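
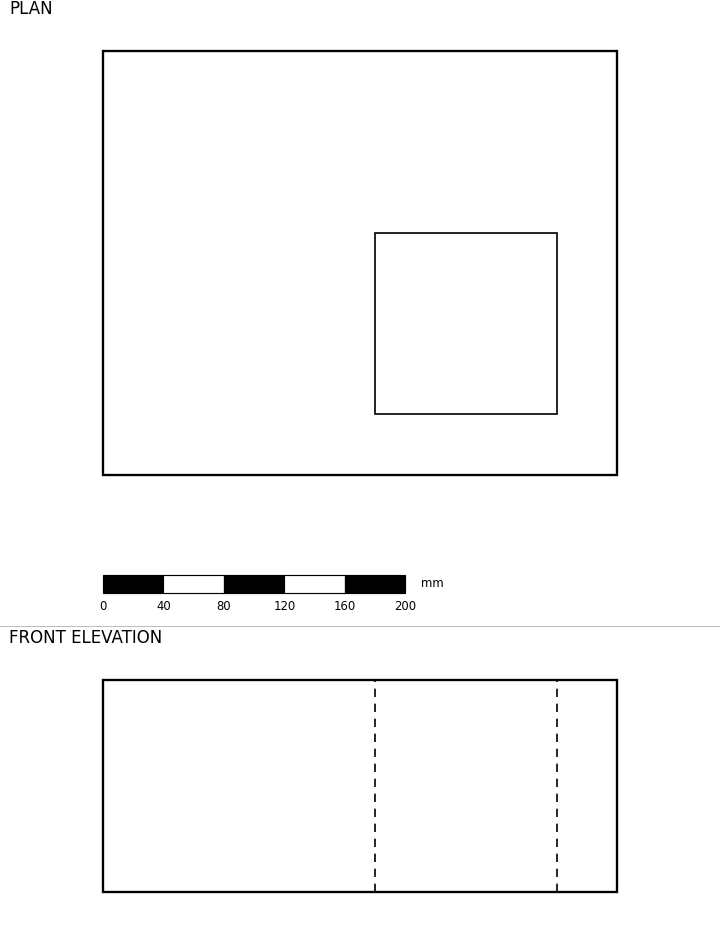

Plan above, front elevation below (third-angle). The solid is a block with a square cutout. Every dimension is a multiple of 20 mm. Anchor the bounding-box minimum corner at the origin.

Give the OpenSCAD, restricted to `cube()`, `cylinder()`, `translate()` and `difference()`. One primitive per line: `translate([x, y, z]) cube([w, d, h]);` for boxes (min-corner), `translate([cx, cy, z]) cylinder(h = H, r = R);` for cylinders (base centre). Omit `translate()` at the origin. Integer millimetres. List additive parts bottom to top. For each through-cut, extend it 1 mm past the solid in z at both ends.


difference() {
  cube([340, 280, 140]);
  translate([180, 40, -1]) cube([120, 120, 142]);
}


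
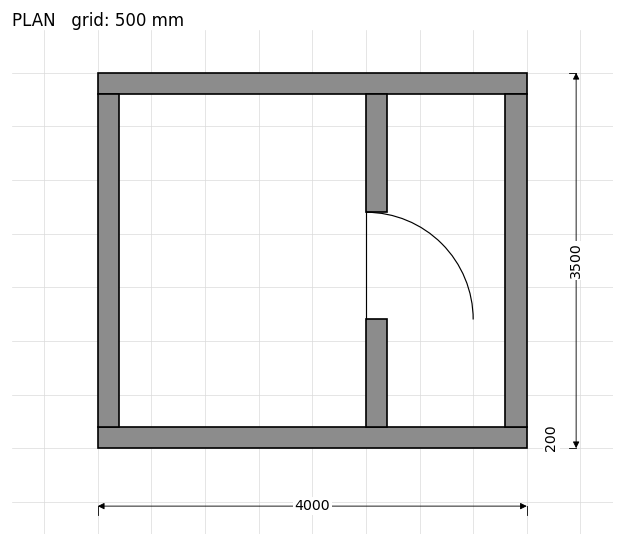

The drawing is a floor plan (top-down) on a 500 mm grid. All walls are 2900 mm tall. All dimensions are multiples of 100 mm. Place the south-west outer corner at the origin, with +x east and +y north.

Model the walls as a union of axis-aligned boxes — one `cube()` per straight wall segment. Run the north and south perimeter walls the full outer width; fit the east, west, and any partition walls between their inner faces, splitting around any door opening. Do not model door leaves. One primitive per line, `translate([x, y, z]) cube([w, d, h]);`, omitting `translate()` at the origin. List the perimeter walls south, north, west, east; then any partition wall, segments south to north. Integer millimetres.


cube([4000, 200, 2900]);
translate([0, 3300, 0]) cube([4000, 200, 2900]);
translate([0, 200, 0]) cube([200, 3100, 2900]);
translate([3800, 200, 0]) cube([200, 3100, 2900]);
translate([2500, 200, 0]) cube([200, 1000, 2900]);
translate([2500, 2200, 0]) cube([200, 1100, 2900]);


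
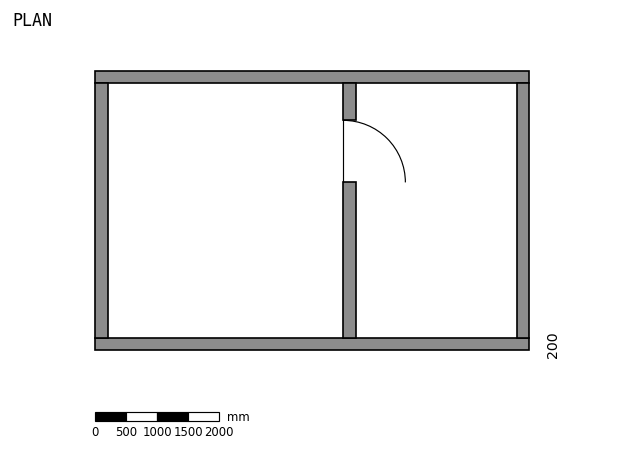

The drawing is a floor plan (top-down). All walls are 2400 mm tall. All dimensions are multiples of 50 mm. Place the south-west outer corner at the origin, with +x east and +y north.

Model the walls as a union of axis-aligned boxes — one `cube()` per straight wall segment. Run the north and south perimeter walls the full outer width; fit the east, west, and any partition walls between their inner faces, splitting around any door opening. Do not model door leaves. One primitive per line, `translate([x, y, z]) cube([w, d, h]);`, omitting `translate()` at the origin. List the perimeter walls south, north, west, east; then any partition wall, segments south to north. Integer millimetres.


cube([7000, 200, 2400]);
translate([0, 4300, 0]) cube([7000, 200, 2400]);
translate([0, 200, 0]) cube([200, 4100, 2400]);
translate([6800, 200, 0]) cube([200, 4100, 2400]);
translate([4000, 200, 0]) cube([200, 2500, 2400]);
translate([4000, 3700, 0]) cube([200, 600, 2400]);


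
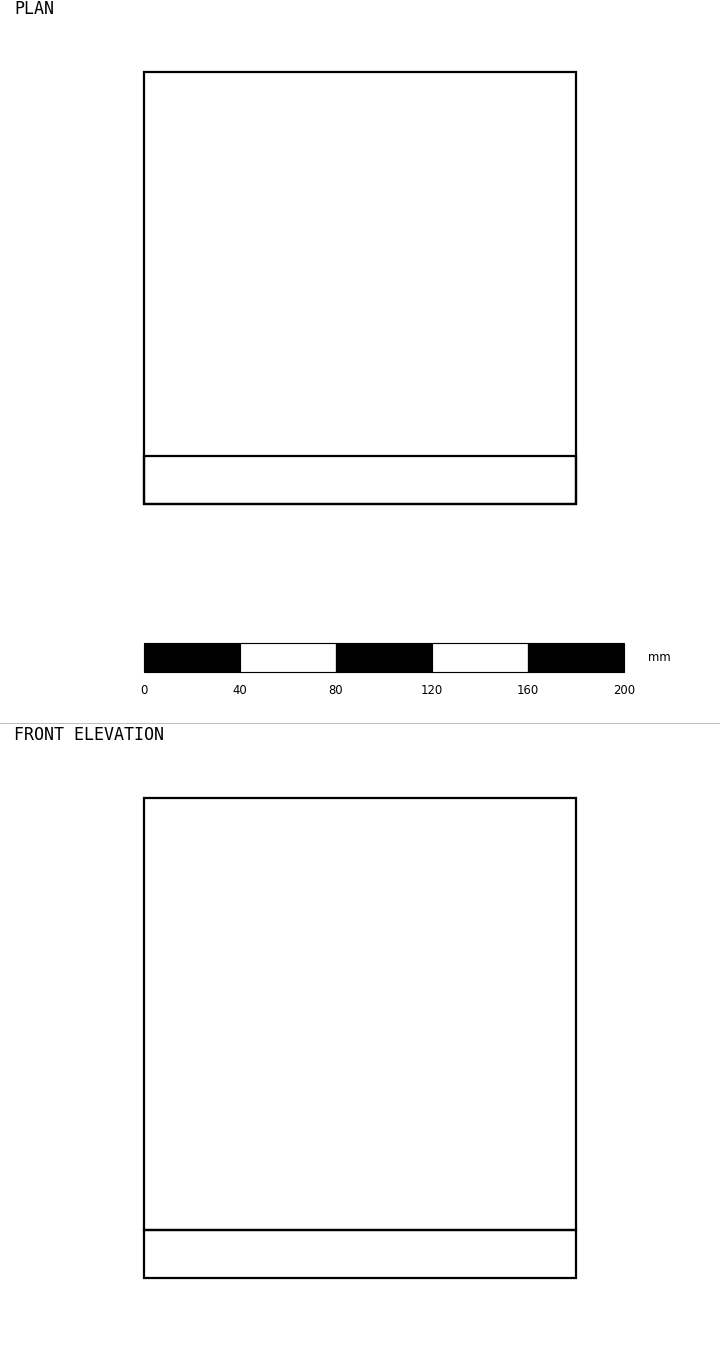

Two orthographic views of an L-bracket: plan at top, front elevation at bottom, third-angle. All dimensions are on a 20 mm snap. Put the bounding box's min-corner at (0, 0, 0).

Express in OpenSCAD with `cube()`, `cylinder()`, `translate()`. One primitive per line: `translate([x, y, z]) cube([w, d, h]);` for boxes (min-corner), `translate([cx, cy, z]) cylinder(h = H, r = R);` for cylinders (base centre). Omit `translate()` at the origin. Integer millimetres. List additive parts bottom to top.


cube([180, 180, 20]);
translate([0, 0, 20]) cube([180, 20, 180]);


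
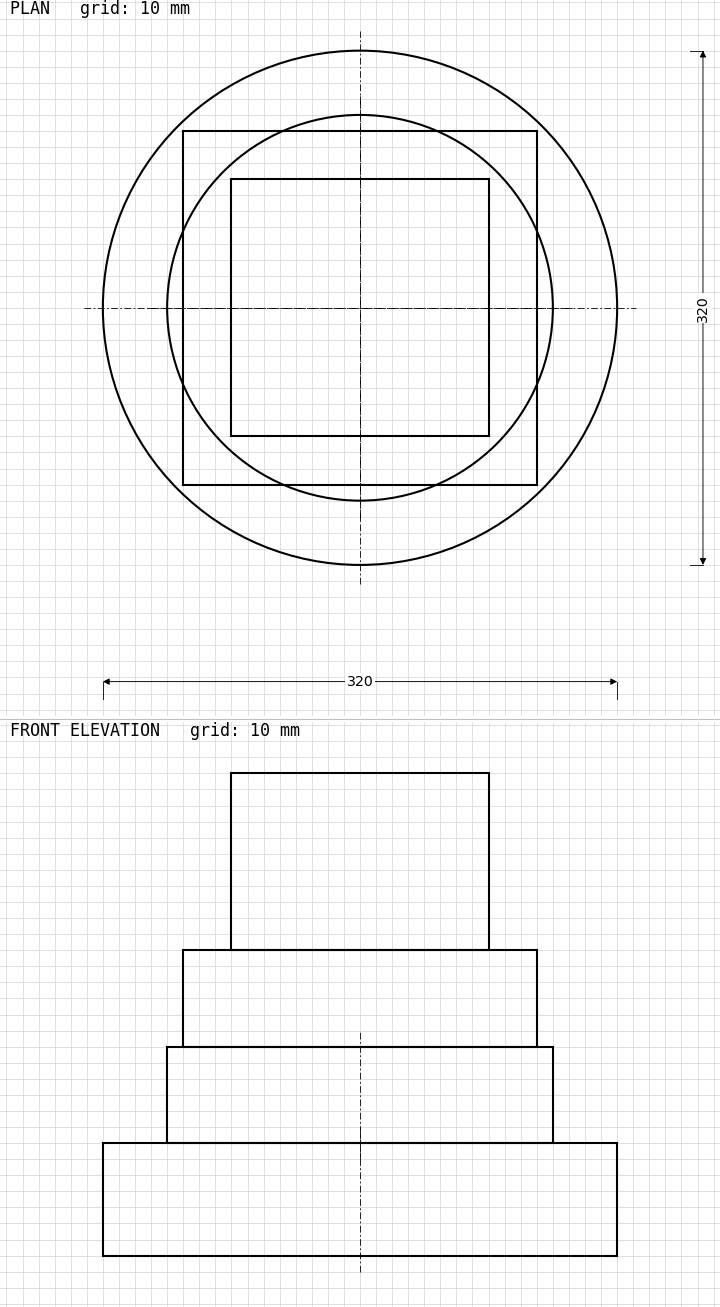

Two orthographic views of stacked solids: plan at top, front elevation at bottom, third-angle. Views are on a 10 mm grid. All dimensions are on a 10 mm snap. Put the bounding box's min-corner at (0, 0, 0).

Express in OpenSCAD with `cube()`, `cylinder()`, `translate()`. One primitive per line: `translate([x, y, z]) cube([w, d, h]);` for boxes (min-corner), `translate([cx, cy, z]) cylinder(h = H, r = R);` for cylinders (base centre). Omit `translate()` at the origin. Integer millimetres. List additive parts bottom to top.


translate([160, 160, 0]) cylinder(h = 70, r = 160);
translate([160, 160, 70]) cylinder(h = 60, r = 120);
translate([50, 50, 130]) cube([220, 220, 60]);
translate([80, 80, 190]) cube([160, 160, 110]);


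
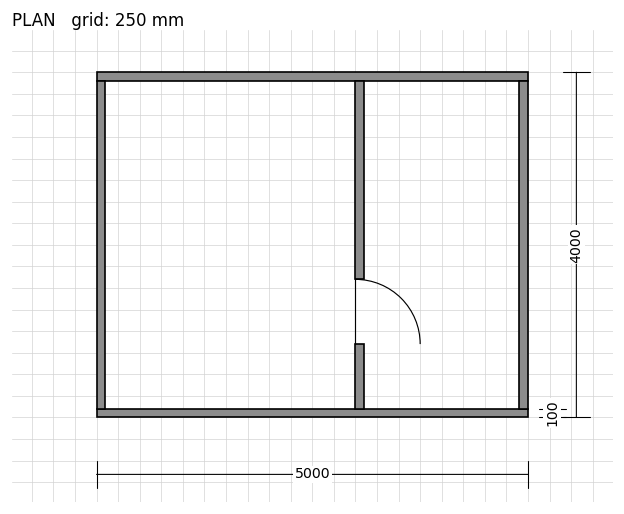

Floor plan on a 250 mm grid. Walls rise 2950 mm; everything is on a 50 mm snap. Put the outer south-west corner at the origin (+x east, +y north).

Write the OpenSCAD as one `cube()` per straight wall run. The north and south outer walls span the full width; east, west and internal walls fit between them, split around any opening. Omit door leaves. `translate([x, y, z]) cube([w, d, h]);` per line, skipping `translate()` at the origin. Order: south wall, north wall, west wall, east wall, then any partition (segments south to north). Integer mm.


cube([5000, 100, 2950]);
translate([0, 3900, 0]) cube([5000, 100, 2950]);
translate([0, 100, 0]) cube([100, 3800, 2950]);
translate([4900, 100, 0]) cube([100, 3800, 2950]);
translate([3000, 100, 0]) cube([100, 750, 2950]);
translate([3000, 1600, 0]) cube([100, 2300, 2950]);


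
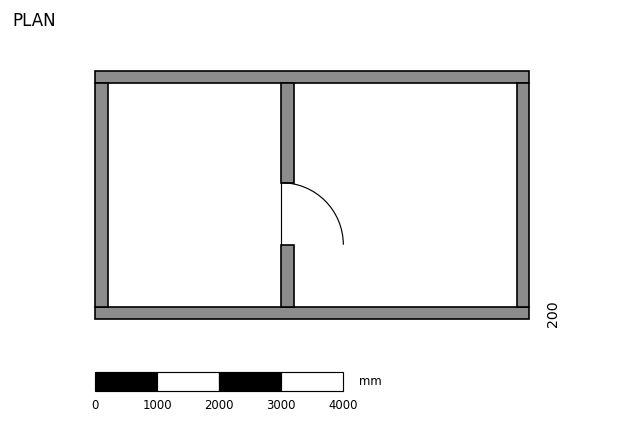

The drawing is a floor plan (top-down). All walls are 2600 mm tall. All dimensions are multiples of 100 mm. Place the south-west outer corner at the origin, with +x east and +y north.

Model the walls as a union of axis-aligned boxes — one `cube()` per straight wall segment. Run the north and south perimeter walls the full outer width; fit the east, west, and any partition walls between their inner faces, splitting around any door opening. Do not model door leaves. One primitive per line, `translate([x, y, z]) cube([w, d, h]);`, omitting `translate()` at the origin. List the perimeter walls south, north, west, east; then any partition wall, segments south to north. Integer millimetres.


cube([7000, 200, 2600]);
translate([0, 3800, 0]) cube([7000, 200, 2600]);
translate([0, 200, 0]) cube([200, 3600, 2600]);
translate([6800, 200, 0]) cube([200, 3600, 2600]);
translate([3000, 200, 0]) cube([200, 1000, 2600]);
translate([3000, 2200, 0]) cube([200, 1600, 2600]);


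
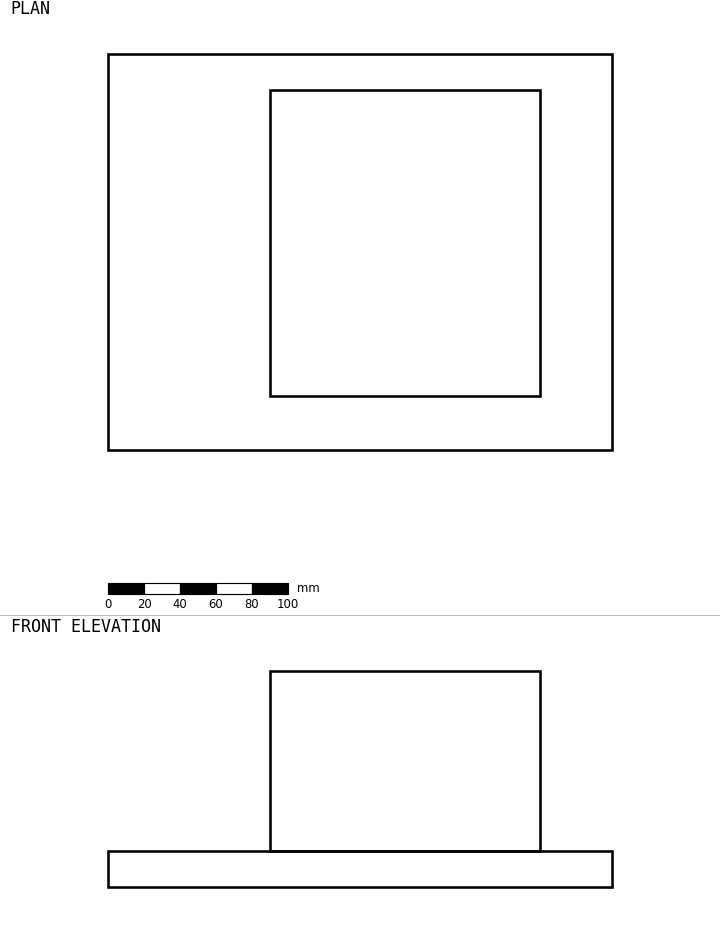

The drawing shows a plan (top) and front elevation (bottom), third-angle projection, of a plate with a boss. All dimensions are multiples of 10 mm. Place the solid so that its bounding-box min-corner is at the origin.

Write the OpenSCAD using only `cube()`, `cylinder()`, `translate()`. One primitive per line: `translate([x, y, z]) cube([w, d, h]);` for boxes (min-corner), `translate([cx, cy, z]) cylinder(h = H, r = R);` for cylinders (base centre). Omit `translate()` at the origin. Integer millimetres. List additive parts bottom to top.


cube([280, 220, 20]);
translate([90, 30, 20]) cube([150, 170, 100]);


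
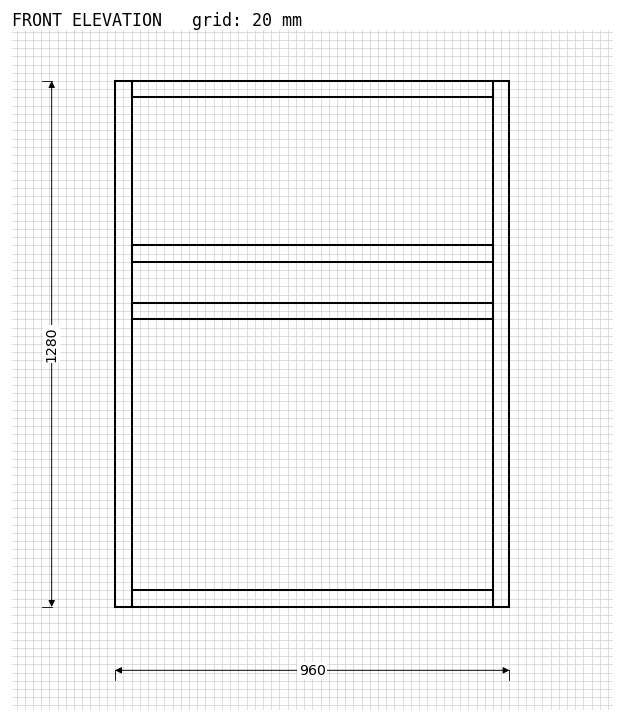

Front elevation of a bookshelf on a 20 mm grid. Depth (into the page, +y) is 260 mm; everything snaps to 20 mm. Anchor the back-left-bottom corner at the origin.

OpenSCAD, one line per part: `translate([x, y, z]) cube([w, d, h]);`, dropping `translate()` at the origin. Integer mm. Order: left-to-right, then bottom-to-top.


cube([40, 260, 1280]);
translate([40, 0, 0]) cube([880, 260, 40]);
translate([40, 0, 700]) cube([880, 260, 40]);
translate([40, 0, 840]) cube([880, 260, 40]);
translate([40, 0, 1240]) cube([880, 260, 40]);
translate([920, 0, 0]) cube([40, 260, 1280]);


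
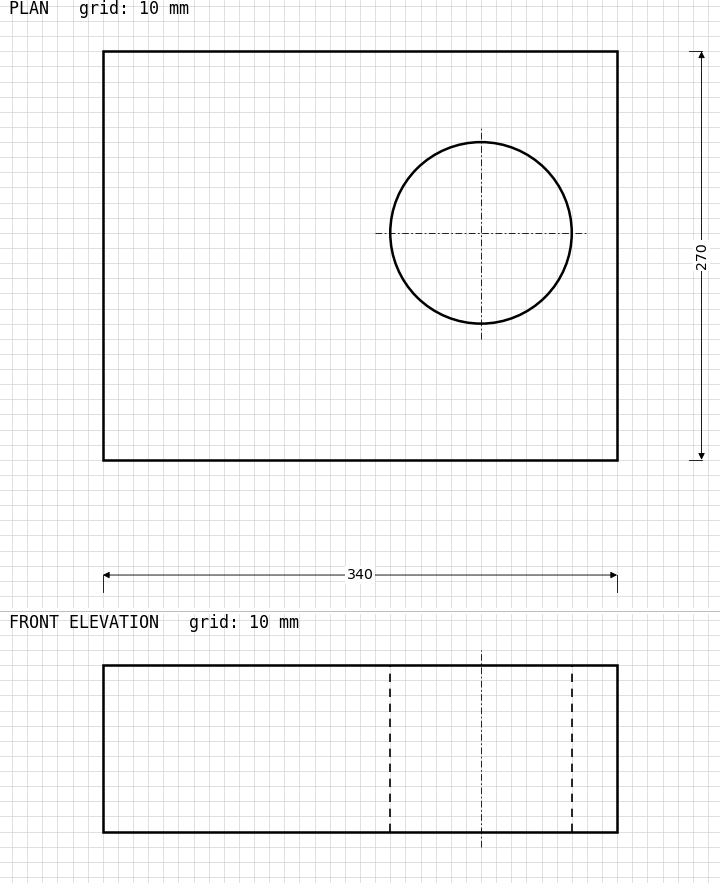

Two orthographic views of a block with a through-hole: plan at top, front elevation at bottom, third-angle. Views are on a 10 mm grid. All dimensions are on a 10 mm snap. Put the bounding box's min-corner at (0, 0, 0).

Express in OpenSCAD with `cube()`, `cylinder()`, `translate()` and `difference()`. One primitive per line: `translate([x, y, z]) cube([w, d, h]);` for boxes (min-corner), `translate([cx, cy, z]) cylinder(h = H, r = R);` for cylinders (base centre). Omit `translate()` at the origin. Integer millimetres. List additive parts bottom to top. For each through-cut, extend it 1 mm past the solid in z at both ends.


difference() {
  cube([340, 270, 110]);
  translate([250, 150, -1]) cylinder(h = 112, r = 60);
}


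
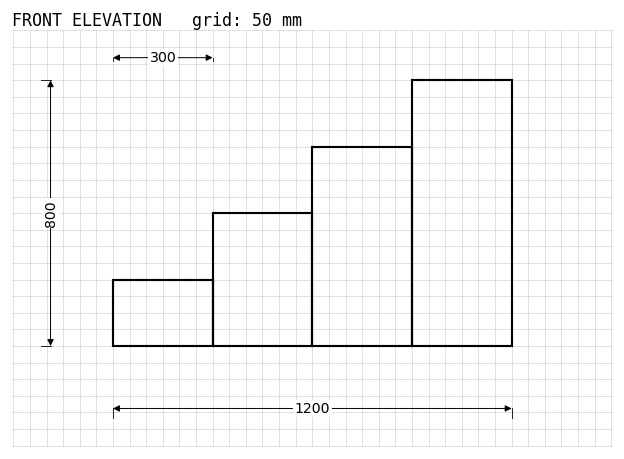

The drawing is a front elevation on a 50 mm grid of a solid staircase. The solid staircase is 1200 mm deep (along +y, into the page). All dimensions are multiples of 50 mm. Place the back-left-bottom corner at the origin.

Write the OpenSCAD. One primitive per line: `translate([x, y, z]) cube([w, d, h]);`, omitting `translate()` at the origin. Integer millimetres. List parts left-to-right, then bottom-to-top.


cube([300, 1200, 200]);
translate([300, 0, 0]) cube([300, 1200, 400]);
translate([600, 0, 0]) cube([300, 1200, 600]);
translate([900, 0, 0]) cube([300, 1200, 800]);


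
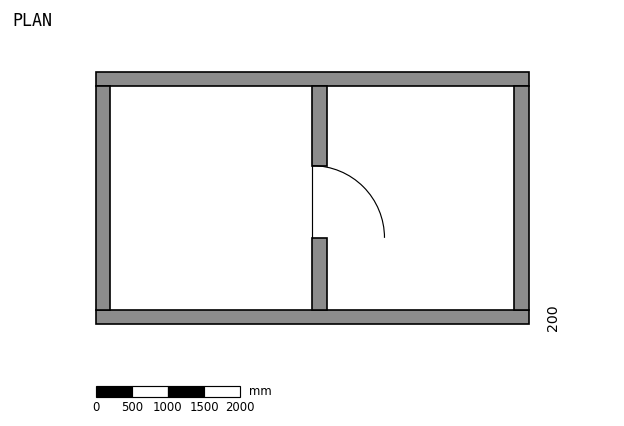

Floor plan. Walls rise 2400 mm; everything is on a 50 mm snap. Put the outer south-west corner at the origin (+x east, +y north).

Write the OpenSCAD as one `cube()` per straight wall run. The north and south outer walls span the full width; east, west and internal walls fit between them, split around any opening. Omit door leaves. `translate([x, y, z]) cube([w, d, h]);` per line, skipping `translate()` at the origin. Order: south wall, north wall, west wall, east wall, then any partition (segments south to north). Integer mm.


cube([6000, 200, 2400]);
translate([0, 3300, 0]) cube([6000, 200, 2400]);
translate([0, 200, 0]) cube([200, 3100, 2400]);
translate([5800, 200, 0]) cube([200, 3100, 2400]);
translate([3000, 200, 0]) cube([200, 1000, 2400]);
translate([3000, 2200, 0]) cube([200, 1100, 2400]);


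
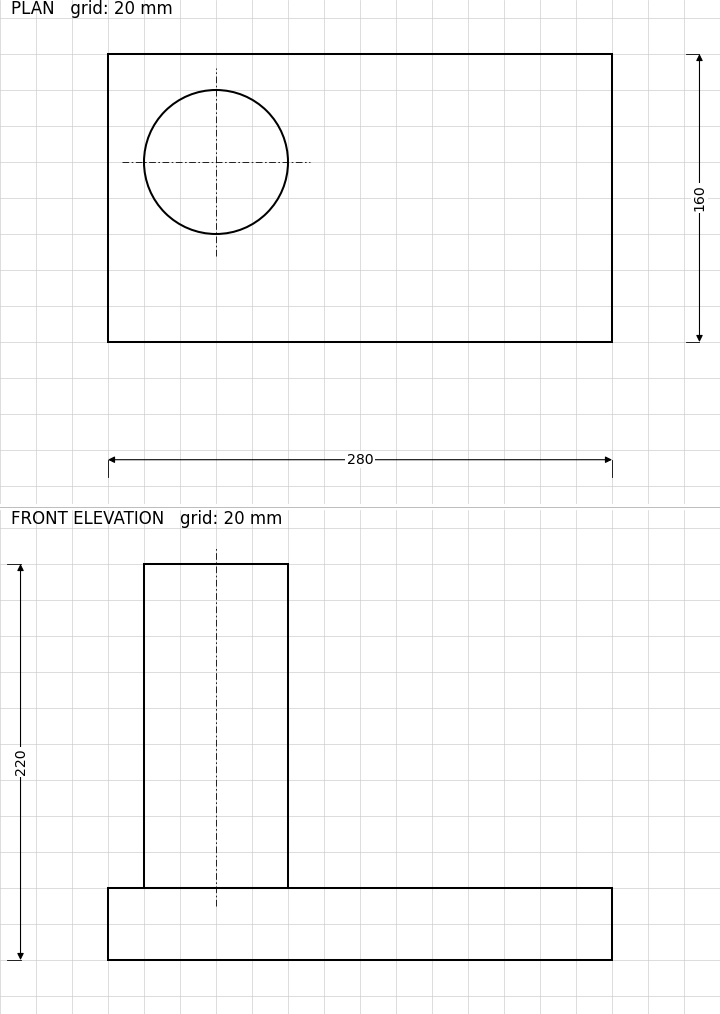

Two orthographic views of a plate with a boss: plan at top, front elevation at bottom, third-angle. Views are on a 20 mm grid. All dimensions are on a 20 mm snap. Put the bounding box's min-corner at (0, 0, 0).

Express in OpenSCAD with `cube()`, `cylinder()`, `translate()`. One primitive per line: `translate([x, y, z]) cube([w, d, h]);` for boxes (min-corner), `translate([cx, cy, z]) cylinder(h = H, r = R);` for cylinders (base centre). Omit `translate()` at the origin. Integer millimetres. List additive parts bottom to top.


cube([280, 160, 40]);
translate([60, 100, 40]) cylinder(h = 180, r = 40);


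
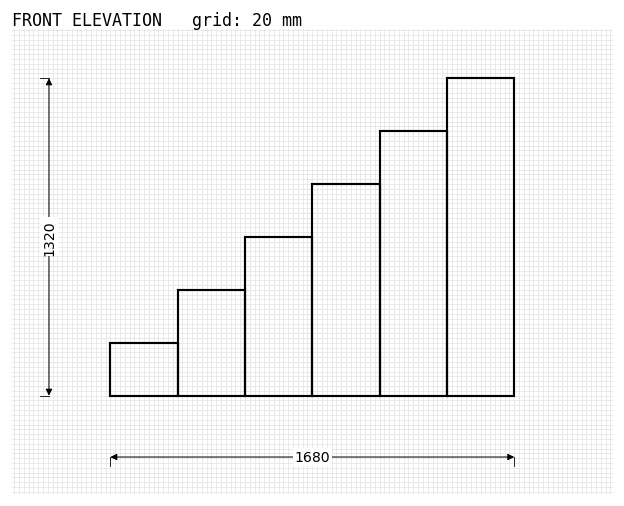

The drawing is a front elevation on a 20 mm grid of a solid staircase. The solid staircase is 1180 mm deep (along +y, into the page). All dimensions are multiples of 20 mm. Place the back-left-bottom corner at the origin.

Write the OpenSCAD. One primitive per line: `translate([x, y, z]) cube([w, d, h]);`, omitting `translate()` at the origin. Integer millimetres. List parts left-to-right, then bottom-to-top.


cube([280, 1180, 220]);
translate([280, 0, 0]) cube([280, 1180, 440]);
translate([560, 0, 0]) cube([280, 1180, 660]);
translate([840, 0, 0]) cube([280, 1180, 880]);
translate([1120, 0, 0]) cube([280, 1180, 1100]);
translate([1400, 0, 0]) cube([280, 1180, 1320]);


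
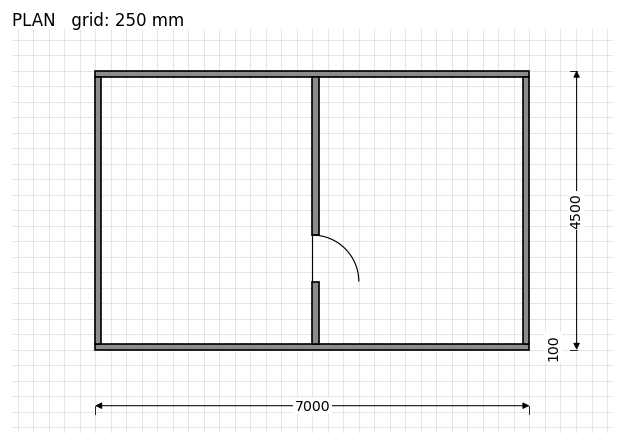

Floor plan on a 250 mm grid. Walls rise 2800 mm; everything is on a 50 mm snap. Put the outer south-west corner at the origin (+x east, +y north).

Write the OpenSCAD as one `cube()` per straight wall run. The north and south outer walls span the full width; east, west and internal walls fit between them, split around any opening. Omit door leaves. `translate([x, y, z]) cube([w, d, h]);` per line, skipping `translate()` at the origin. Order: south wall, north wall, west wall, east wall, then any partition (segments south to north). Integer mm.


cube([7000, 100, 2800]);
translate([0, 4400, 0]) cube([7000, 100, 2800]);
translate([0, 100, 0]) cube([100, 4300, 2800]);
translate([6900, 100, 0]) cube([100, 4300, 2800]);
translate([3500, 100, 0]) cube([100, 1000, 2800]);
translate([3500, 1850, 0]) cube([100, 2550, 2800]);


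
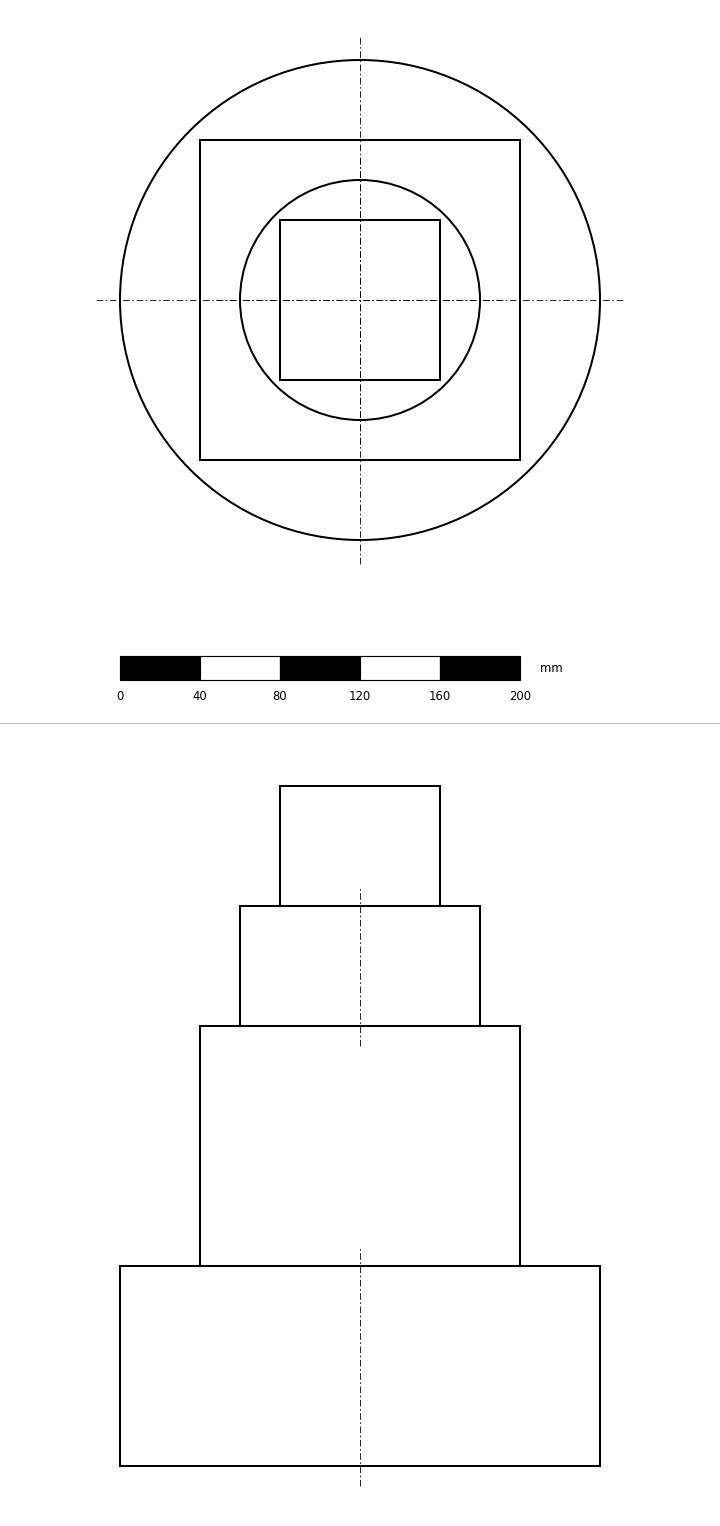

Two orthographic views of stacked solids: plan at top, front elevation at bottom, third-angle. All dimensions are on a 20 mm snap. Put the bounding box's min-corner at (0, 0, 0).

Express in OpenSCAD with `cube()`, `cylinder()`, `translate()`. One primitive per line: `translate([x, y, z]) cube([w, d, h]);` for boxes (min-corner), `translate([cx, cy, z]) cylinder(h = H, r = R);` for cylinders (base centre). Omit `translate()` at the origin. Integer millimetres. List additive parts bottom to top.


translate([120, 120, 0]) cylinder(h = 100, r = 120);
translate([40, 40, 100]) cube([160, 160, 120]);
translate([120, 120, 220]) cylinder(h = 60, r = 60);
translate([80, 80, 280]) cube([80, 80, 60]);


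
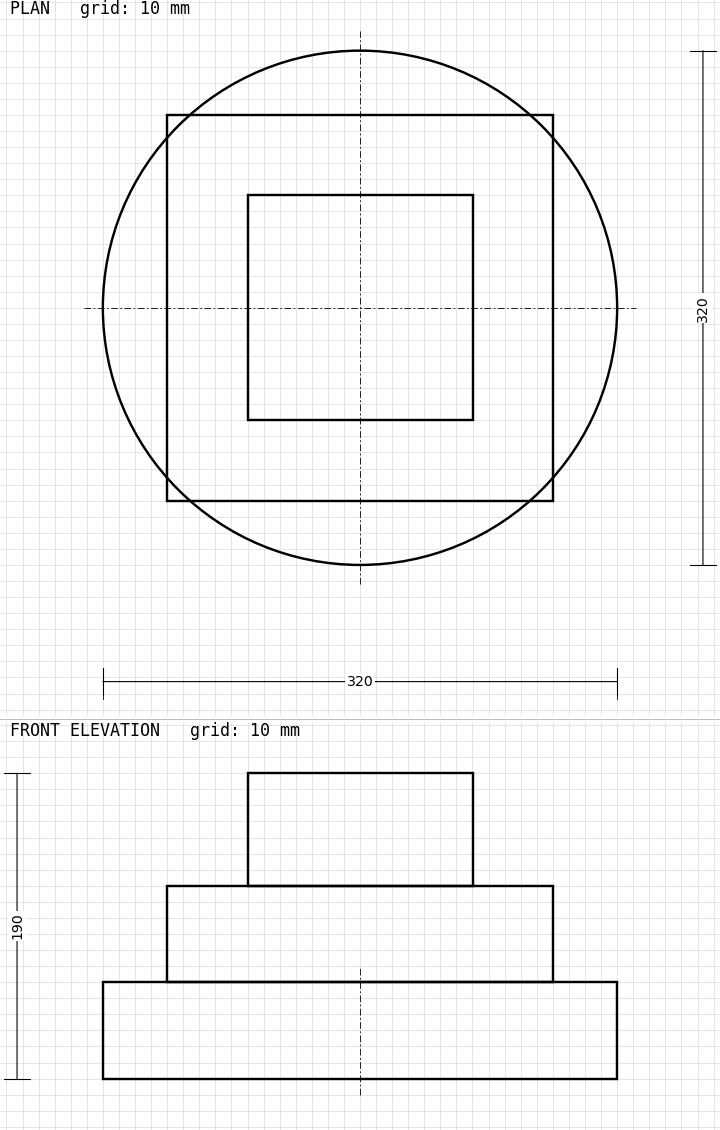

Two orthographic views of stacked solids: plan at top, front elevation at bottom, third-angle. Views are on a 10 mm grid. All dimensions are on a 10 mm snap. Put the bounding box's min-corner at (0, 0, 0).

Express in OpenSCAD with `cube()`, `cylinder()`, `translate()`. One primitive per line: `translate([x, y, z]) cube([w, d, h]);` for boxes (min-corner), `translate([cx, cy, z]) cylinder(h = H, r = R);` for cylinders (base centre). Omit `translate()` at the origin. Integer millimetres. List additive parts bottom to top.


translate([160, 160, 0]) cylinder(h = 60, r = 160);
translate([40, 40, 60]) cube([240, 240, 60]);
translate([90, 90, 120]) cube([140, 140, 70]);


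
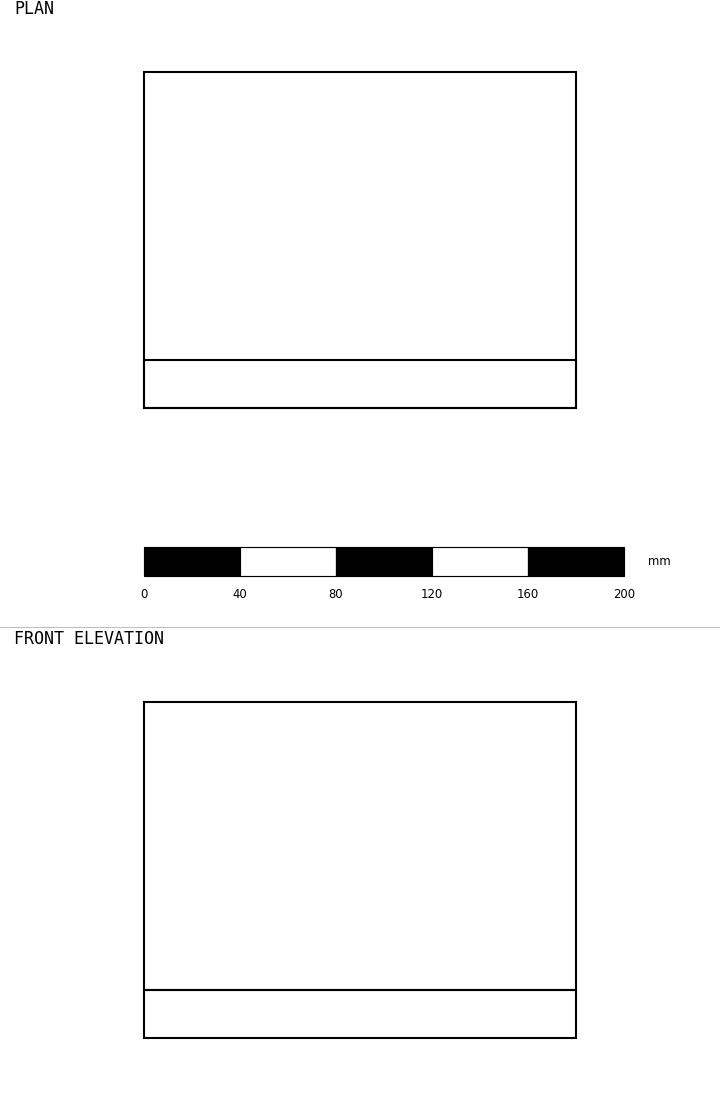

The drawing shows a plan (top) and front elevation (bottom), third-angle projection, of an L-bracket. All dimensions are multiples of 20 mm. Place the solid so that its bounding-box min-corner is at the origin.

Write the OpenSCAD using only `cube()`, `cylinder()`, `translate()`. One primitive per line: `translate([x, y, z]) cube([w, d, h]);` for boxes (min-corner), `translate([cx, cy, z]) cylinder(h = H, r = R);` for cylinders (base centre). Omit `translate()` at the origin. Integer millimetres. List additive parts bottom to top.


cube([180, 140, 20]);
translate([0, 0, 20]) cube([180, 20, 120]);


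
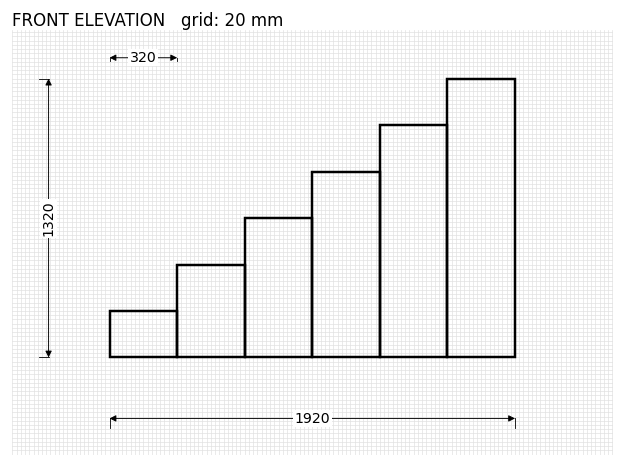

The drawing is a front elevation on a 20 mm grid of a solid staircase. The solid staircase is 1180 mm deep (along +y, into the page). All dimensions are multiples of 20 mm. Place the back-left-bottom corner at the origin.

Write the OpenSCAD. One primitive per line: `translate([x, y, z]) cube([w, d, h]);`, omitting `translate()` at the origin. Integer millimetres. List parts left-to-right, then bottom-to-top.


cube([320, 1180, 220]);
translate([320, 0, 0]) cube([320, 1180, 440]);
translate([640, 0, 0]) cube([320, 1180, 660]);
translate([960, 0, 0]) cube([320, 1180, 880]);
translate([1280, 0, 0]) cube([320, 1180, 1100]);
translate([1600, 0, 0]) cube([320, 1180, 1320]);


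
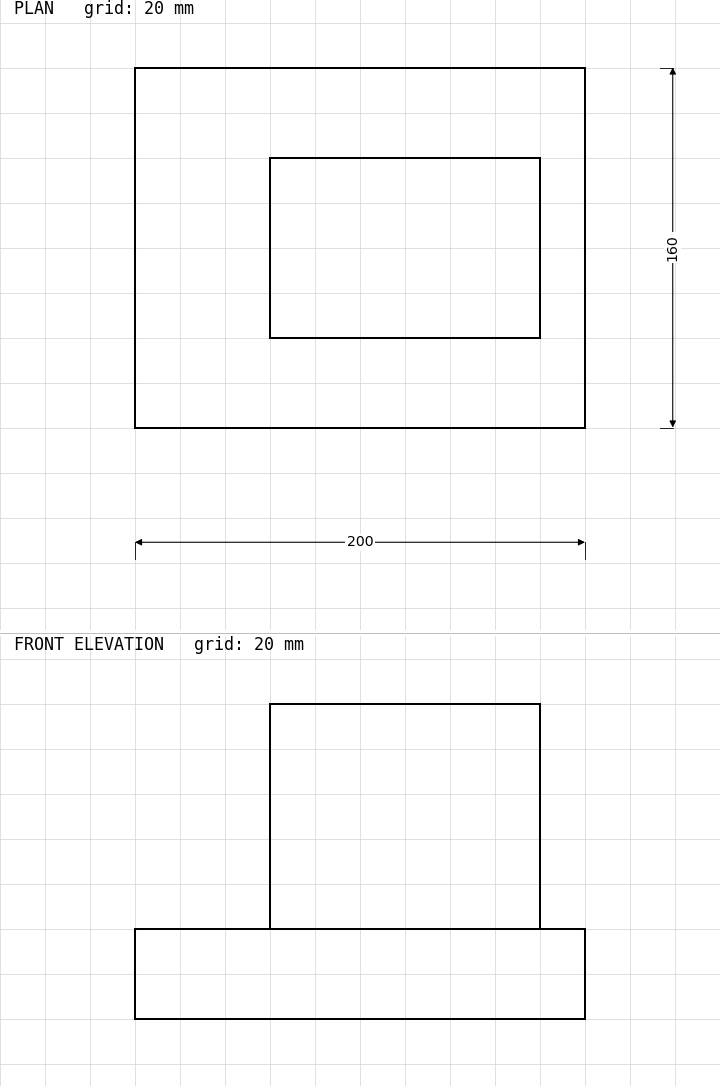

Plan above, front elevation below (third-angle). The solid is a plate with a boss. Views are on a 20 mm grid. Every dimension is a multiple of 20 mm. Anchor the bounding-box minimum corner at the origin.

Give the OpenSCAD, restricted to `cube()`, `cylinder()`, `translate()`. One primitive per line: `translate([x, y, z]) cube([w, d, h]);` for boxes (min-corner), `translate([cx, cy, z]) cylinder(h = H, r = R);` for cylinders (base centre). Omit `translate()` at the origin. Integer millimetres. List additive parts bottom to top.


cube([200, 160, 40]);
translate([60, 40, 40]) cube([120, 80, 100]);


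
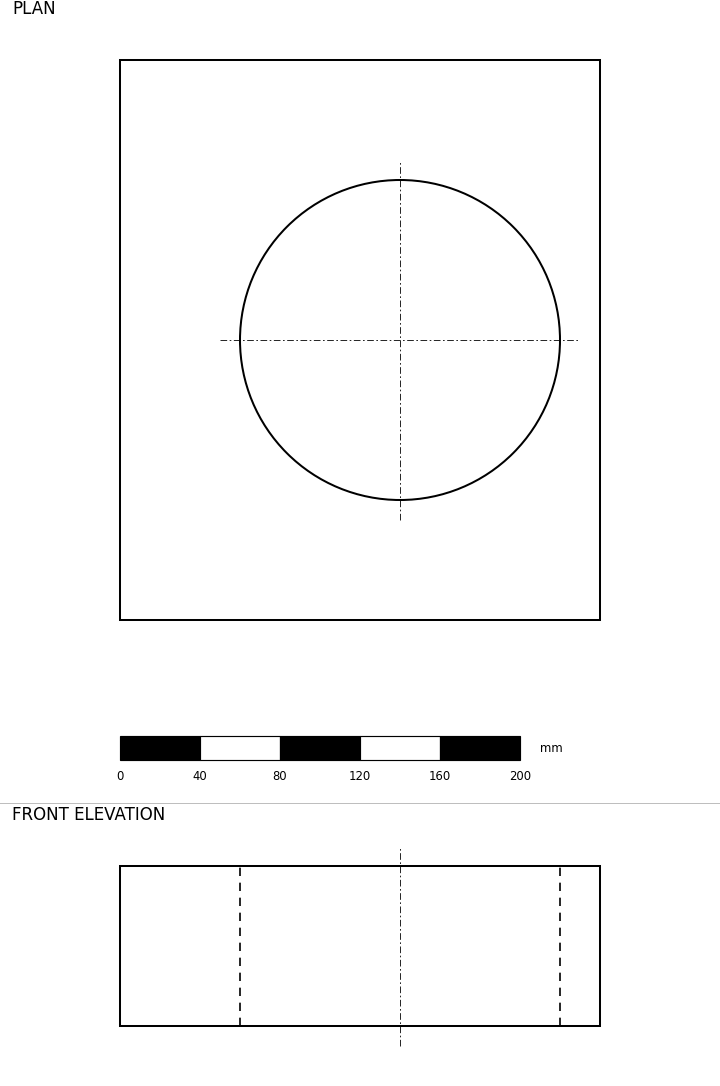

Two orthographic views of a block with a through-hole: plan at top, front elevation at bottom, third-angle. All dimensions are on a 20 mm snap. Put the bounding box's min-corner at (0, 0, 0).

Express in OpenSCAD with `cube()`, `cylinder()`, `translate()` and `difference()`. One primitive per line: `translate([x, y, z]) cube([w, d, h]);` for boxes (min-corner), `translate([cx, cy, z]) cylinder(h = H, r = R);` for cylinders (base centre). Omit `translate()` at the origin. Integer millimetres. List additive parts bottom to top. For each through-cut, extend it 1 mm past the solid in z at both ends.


difference() {
  cube([240, 280, 80]);
  translate([140, 140, -1]) cylinder(h = 82, r = 80);
}


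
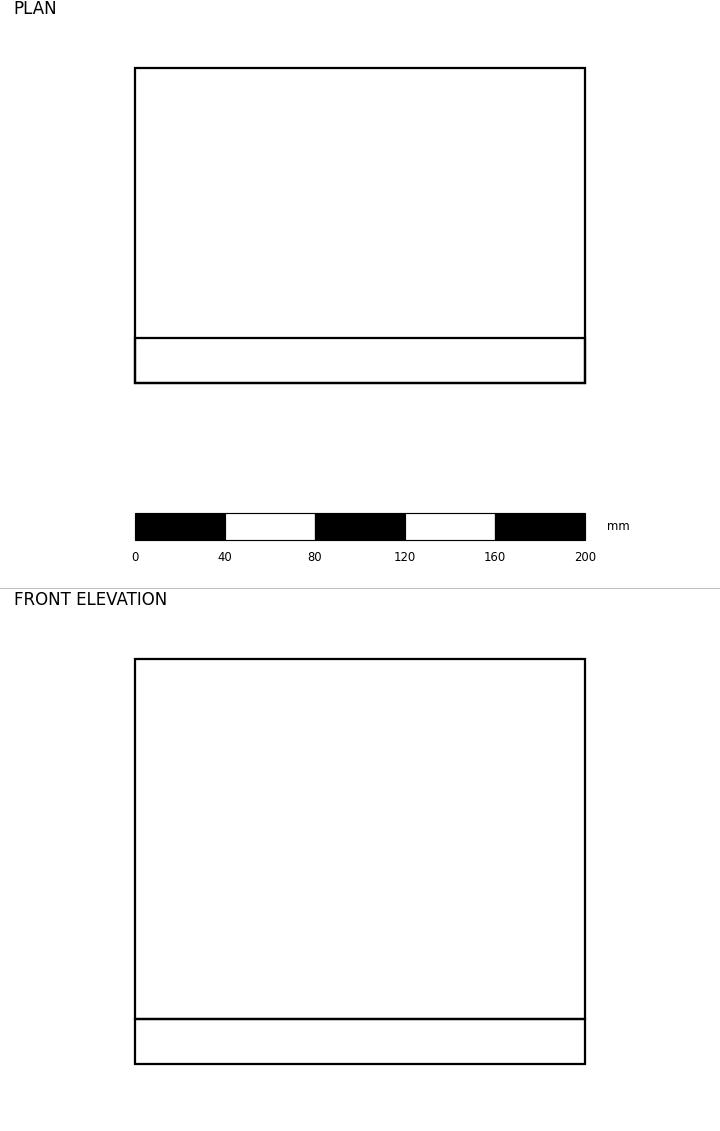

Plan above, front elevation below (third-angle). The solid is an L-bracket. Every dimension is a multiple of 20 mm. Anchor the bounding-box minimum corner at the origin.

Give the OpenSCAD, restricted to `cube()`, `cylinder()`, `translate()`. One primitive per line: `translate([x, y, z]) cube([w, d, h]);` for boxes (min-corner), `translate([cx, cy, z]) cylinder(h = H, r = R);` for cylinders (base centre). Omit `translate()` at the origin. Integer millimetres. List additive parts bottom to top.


cube([200, 140, 20]);
translate([0, 0, 20]) cube([200, 20, 160]);


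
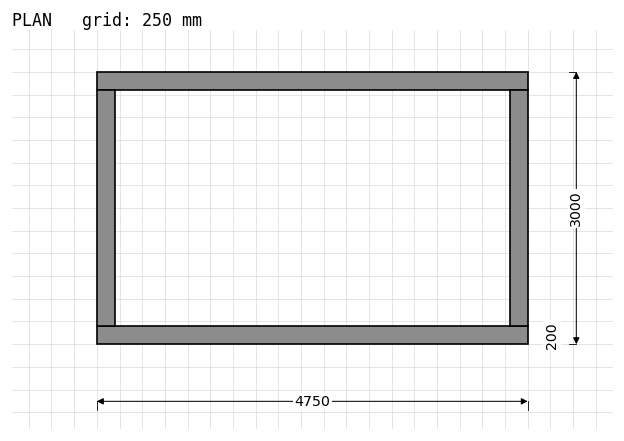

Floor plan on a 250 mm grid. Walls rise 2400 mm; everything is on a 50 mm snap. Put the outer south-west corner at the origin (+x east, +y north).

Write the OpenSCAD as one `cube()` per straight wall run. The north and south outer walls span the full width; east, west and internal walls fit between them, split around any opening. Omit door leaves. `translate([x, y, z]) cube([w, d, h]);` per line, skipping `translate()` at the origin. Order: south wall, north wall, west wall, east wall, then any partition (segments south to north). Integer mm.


cube([4750, 200, 2400]);
translate([0, 2800, 0]) cube([4750, 200, 2400]);
translate([0, 200, 0]) cube([200, 2600, 2400]);
translate([4550, 200, 0]) cube([200, 2600, 2400]);


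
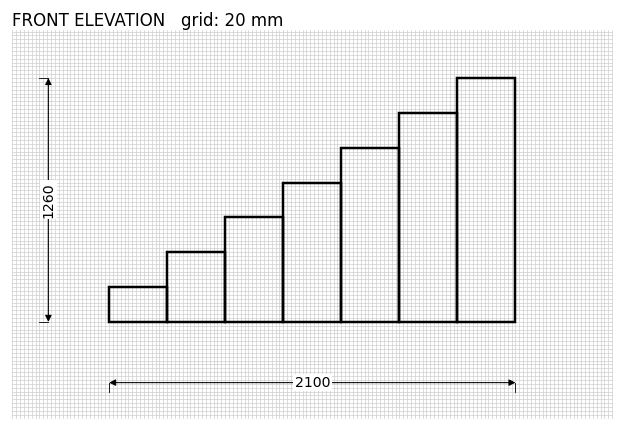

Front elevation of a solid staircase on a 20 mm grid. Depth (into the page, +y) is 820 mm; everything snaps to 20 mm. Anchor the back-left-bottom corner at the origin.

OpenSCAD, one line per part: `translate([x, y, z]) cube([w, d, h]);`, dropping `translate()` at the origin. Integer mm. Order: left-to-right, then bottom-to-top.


cube([300, 820, 180]);
translate([300, 0, 0]) cube([300, 820, 360]);
translate([600, 0, 0]) cube([300, 820, 540]);
translate([900, 0, 0]) cube([300, 820, 720]);
translate([1200, 0, 0]) cube([300, 820, 900]);
translate([1500, 0, 0]) cube([300, 820, 1080]);
translate([1800, 0, 0]) cube([300, 820, 1260]);


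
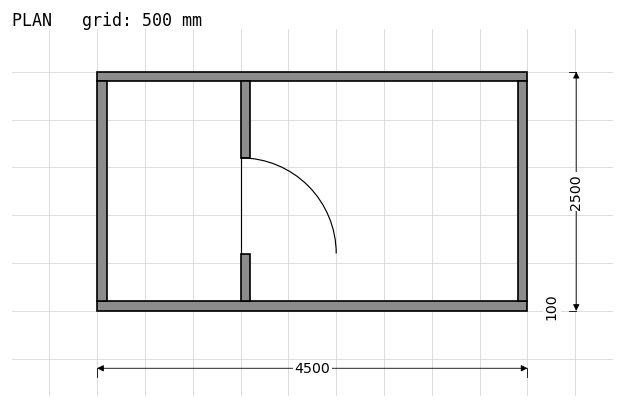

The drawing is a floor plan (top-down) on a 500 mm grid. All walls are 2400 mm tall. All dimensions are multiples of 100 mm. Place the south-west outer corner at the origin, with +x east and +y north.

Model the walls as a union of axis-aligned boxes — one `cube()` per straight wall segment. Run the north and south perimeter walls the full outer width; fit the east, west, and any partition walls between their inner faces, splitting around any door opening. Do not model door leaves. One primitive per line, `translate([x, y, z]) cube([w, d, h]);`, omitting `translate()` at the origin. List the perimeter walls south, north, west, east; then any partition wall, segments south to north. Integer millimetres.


cube([4500, 100, 2400]);
translate([0, 2400, 0]) cube([4500, 100, 2400]);
translate([0, 100, 0]) cube([100, 2300, 2400]);
translate([4400, 100, 0]) cube([100, 2300, 2400]);
translate([1500, 100, 0]) cube([100, 500, 2400]);
translate([1500, 1600, 0]) cube([100, 800, 2400]);


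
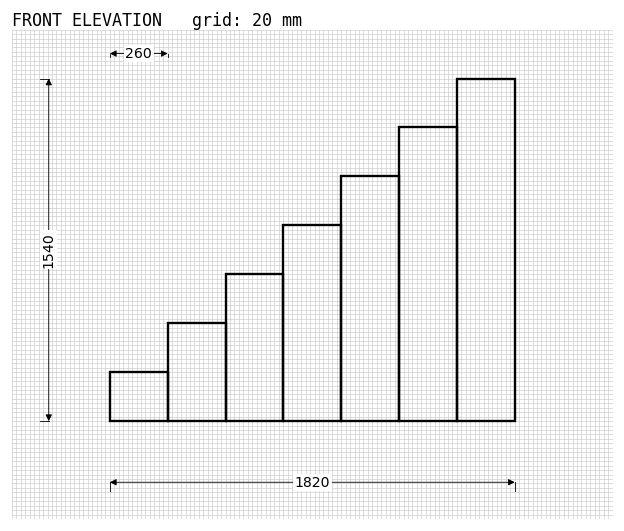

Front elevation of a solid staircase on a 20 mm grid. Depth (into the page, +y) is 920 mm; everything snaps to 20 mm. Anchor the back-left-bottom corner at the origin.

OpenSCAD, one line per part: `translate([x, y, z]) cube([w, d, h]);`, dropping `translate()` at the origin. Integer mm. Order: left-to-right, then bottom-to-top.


cube([260, 920, 220]);
translate([260, 0, 0]) cube([260, 920, 440]);
translate([520, 0, 0]) cube([260, 920, 660]);
translate([780, 0, 0]) cube([260, 920, 880]);
translate([1040, 0, 0]) cube([260, 920, 1100]);
translate([1300, 0, 0]) cube([260, 920, 1320]);
translate([1560, 0, 0]) cube([260, 920, 1540]);


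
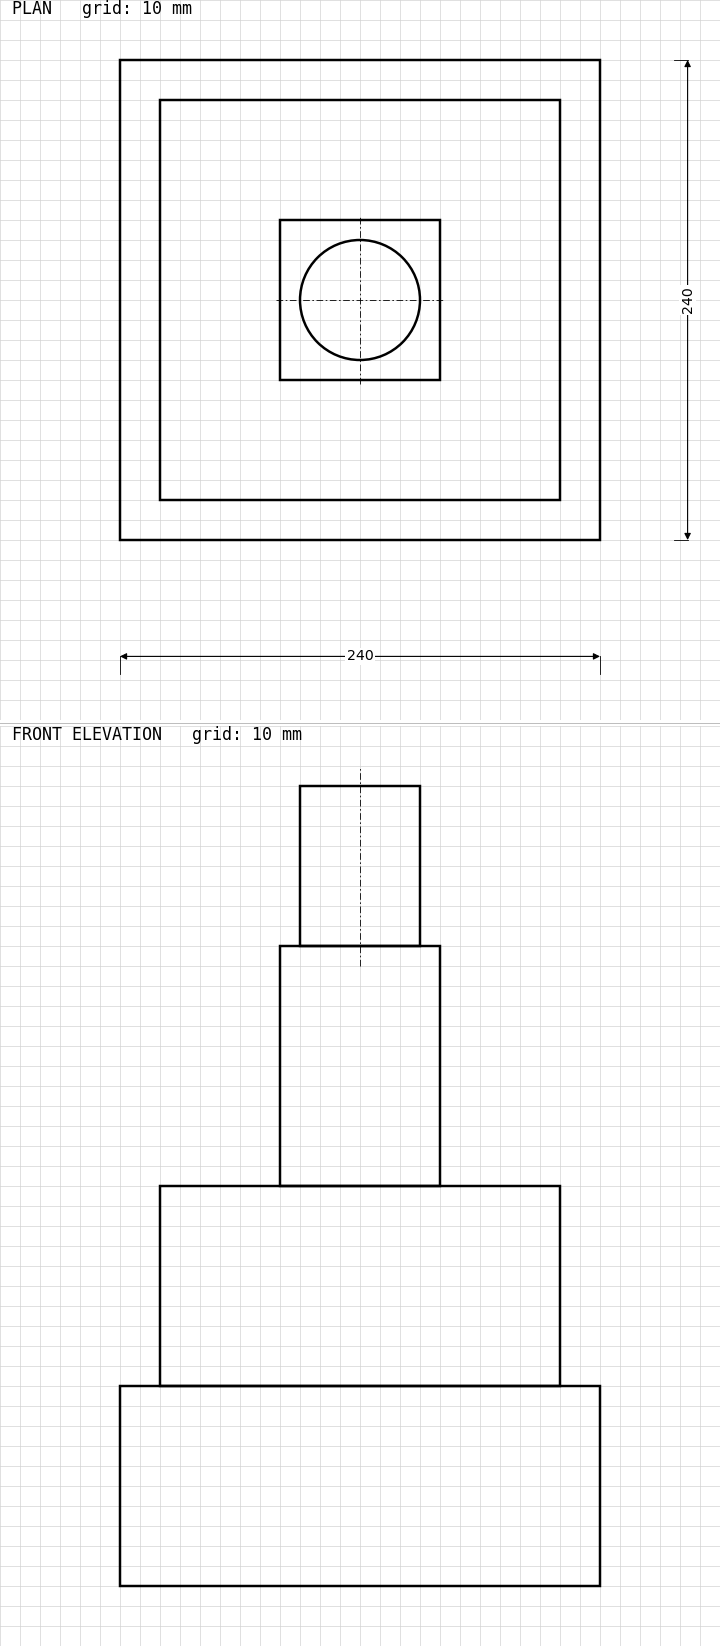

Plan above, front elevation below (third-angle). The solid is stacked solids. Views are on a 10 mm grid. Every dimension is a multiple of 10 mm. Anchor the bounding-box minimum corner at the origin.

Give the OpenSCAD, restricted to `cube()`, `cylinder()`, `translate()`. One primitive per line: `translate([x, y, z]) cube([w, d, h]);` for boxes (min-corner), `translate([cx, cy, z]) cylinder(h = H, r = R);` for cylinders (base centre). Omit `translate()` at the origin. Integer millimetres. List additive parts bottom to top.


cube([240, 240, 100]);
translate([20, 20, 100]) cube([200, 200, 100]);
translate([80, 80, 200]) cube([80, 80, 120]);
translate([120, 120, 320]) cylinder(h = 80, r = 30);


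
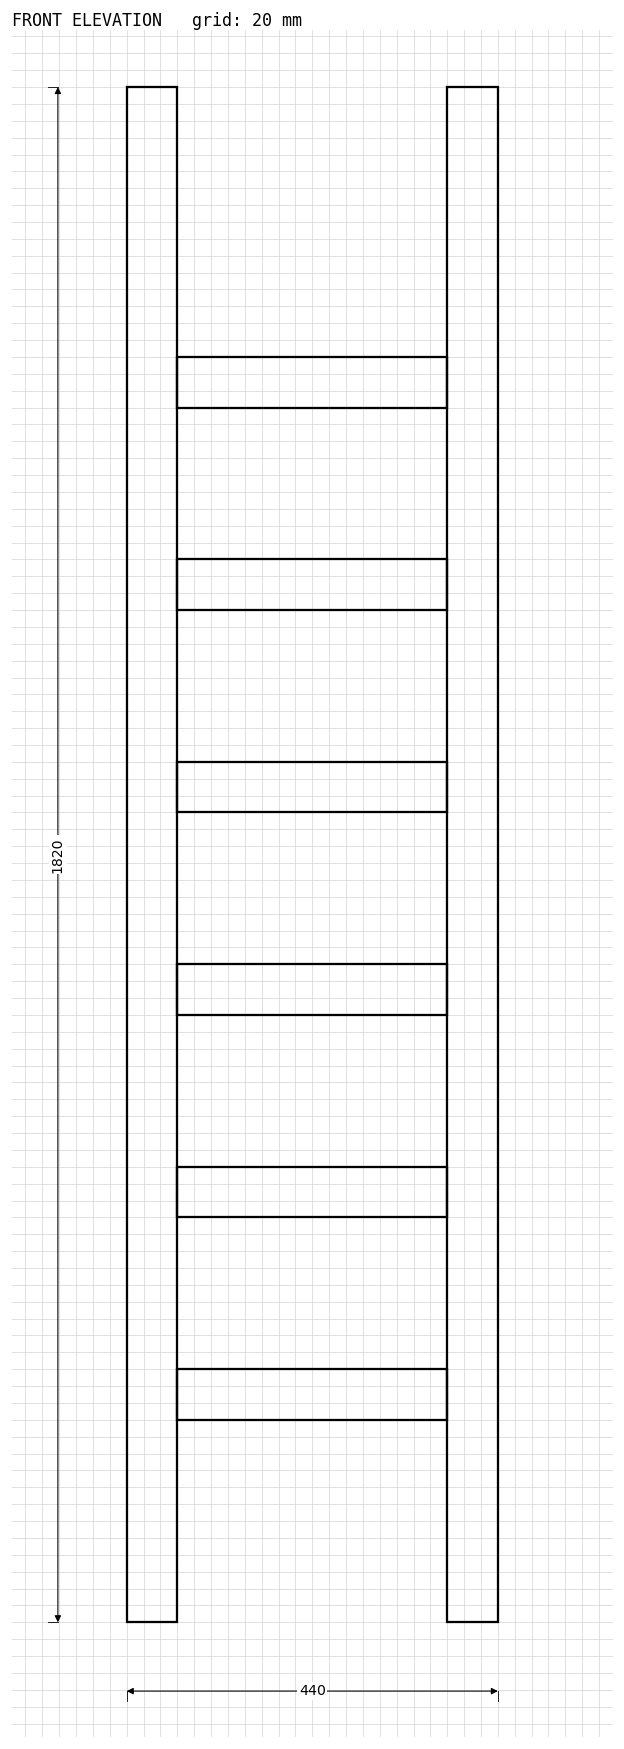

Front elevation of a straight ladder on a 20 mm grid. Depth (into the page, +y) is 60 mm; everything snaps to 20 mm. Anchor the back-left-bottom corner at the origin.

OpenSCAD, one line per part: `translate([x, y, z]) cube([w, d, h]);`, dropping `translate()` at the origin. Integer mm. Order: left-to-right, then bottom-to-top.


cube([60, 60, 1820]);
translate([60, 0, 240]) cube([320, 60, 60]);
translate([60, 0, 480]) cube([320, 60, 60]);
translate([60, 0, 720]) cube([320, 60, 60]);
translate([60, 0, 960]) cube([320, 60, 60]);
translate([60, 0, 1200]) cube([320, 60, 60]);
translate([60, 0, 1440]) cube([320, 60, 60]);
translate([380, 0, 0]) cube([60, 60, 1820]);


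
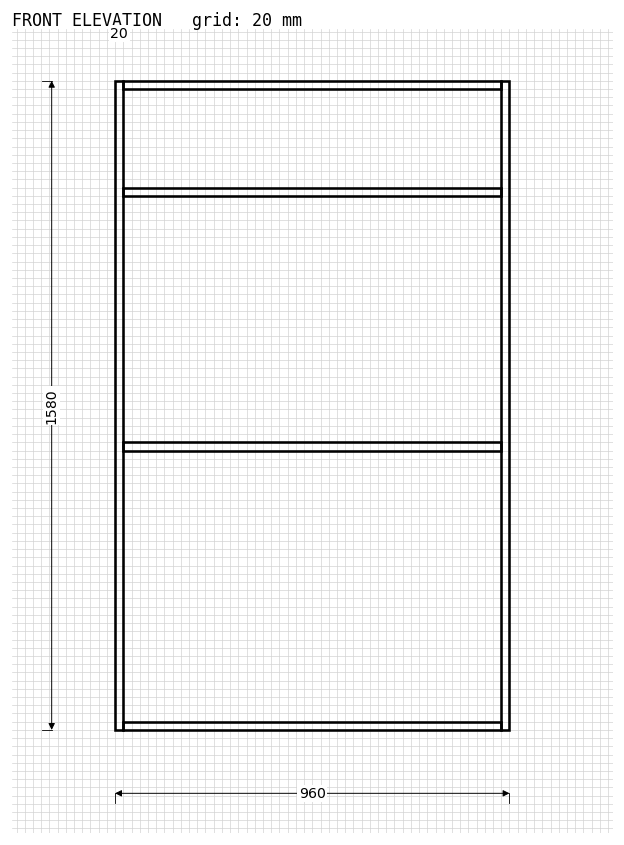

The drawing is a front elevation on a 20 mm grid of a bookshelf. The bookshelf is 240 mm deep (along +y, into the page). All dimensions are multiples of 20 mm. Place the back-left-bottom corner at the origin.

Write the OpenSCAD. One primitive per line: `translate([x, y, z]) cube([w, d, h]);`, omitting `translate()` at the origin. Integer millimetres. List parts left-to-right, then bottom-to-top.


cube([20, 240, 1580]);
translate([20, 0, 0]) cube([920, 240, 20]);
translate([20, 0, 680]) cube([920, 240, 20]);
translate([20, 0, 1300]) cube([920, 240, 20]);
translate([20, 0, 1560]) cube([920, 240, 20]);
translate([940, 0, 0]) cube([20, 240, 1580]);


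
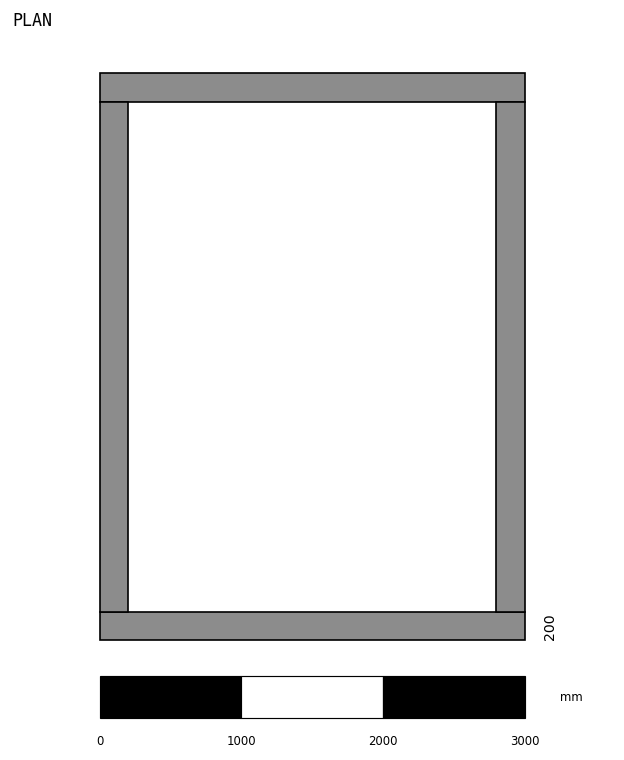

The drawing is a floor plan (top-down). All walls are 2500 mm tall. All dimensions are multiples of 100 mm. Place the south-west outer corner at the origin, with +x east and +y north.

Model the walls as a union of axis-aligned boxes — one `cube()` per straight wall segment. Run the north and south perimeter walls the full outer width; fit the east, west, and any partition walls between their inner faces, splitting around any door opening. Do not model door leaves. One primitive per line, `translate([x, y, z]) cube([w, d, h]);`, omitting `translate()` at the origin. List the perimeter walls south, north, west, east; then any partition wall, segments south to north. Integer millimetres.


cube([3000, 200, 2500]);
translate([0, 3800, 0]) cube([3000, 200, 2500]);
translate([0, 200, 0]) cube([200, 3600, 2500]);
translate([2800, 200, 0]) cube([200, 3600, 2500]);


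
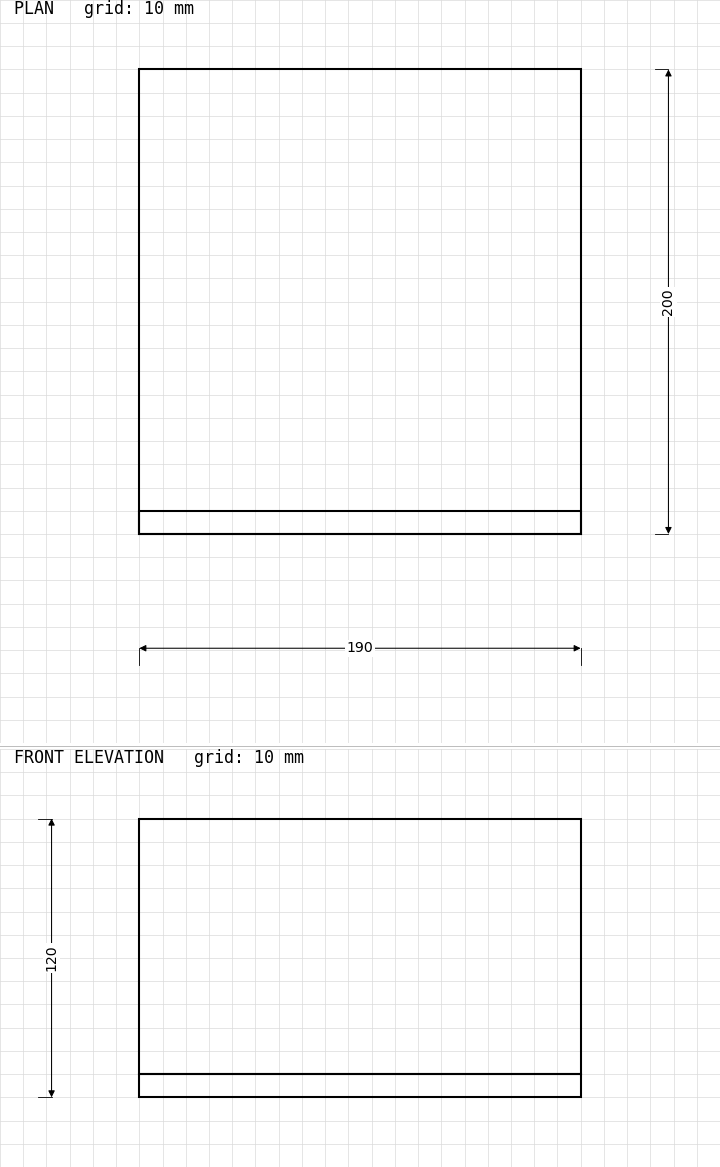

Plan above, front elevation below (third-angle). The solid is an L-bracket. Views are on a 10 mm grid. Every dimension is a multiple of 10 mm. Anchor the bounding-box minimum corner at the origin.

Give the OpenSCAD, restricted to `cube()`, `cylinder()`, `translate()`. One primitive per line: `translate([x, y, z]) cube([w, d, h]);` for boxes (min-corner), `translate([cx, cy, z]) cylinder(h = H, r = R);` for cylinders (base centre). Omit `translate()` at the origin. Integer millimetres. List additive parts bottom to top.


cube([190, 200, 10]);
translate([0, 0, 10]) cube([190, 10, 110]);


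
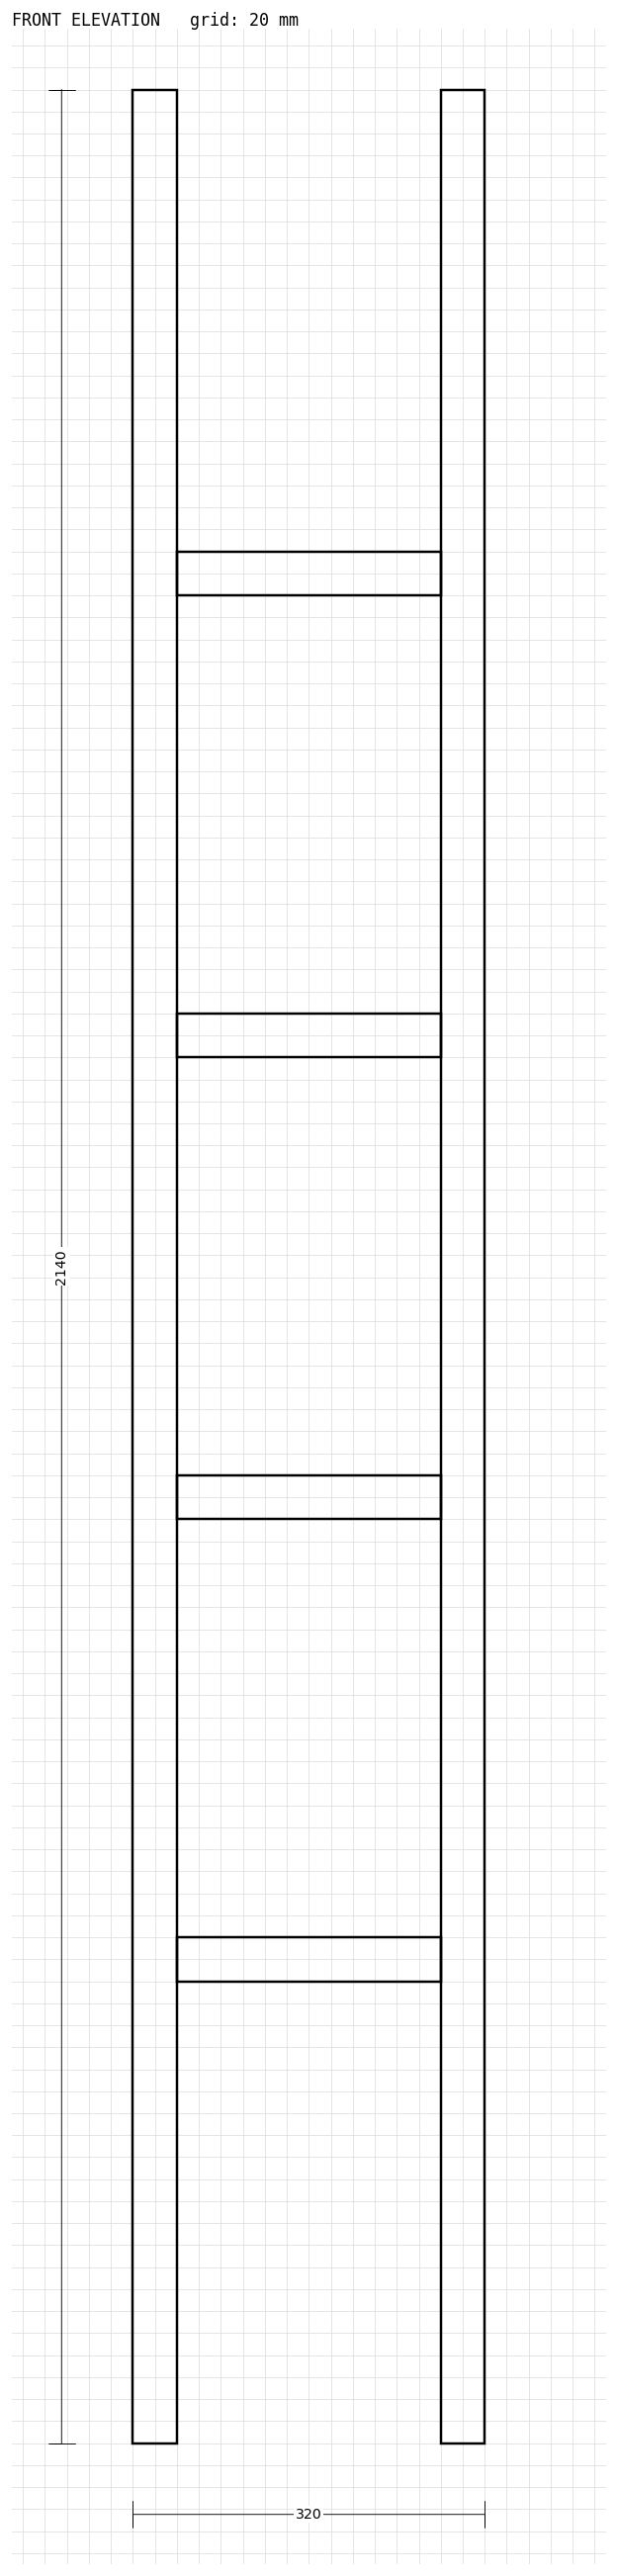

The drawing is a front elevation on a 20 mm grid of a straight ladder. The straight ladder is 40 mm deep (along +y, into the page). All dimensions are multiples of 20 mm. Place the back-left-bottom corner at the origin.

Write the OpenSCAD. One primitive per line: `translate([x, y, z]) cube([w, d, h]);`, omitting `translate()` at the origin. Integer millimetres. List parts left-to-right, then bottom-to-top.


cube([40, 40, 2140]);
translate([40, 0, 420]) cube([240, 40, 40]);
translate([40, 0, 840]) cube([240, 40, 40]);
translate([40, 0, 1260]) cube([240, 40, 40]);
translate([40, 0, 1680]) cube([240, 40, 40]);
translate([280, 0, 0]) cube([40, 40, 2140]);


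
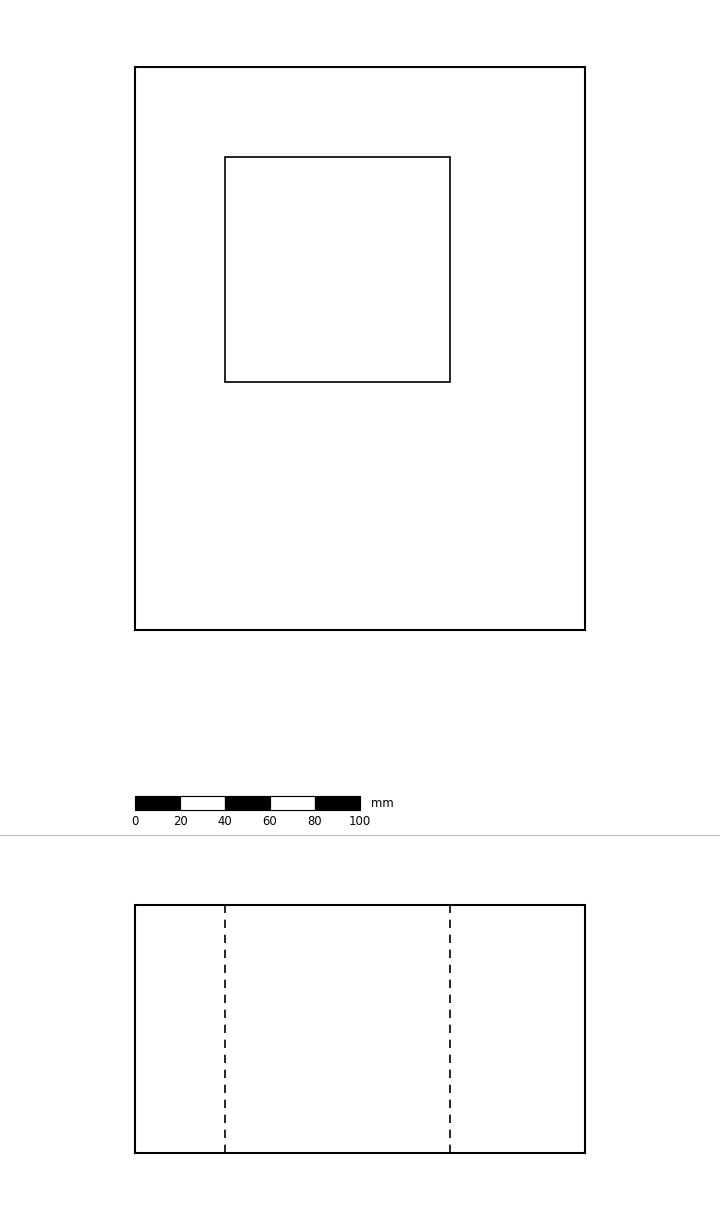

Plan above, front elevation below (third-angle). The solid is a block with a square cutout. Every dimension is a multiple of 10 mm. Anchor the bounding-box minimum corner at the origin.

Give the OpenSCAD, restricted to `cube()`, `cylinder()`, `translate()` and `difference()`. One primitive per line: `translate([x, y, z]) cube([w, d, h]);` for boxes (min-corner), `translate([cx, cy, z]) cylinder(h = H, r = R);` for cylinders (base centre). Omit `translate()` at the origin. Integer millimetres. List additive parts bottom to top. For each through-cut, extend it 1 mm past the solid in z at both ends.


difference() {
  cube([200, 250, 110]);
  translate([40, 110, -1]) cube([100, 100, 112]);
}


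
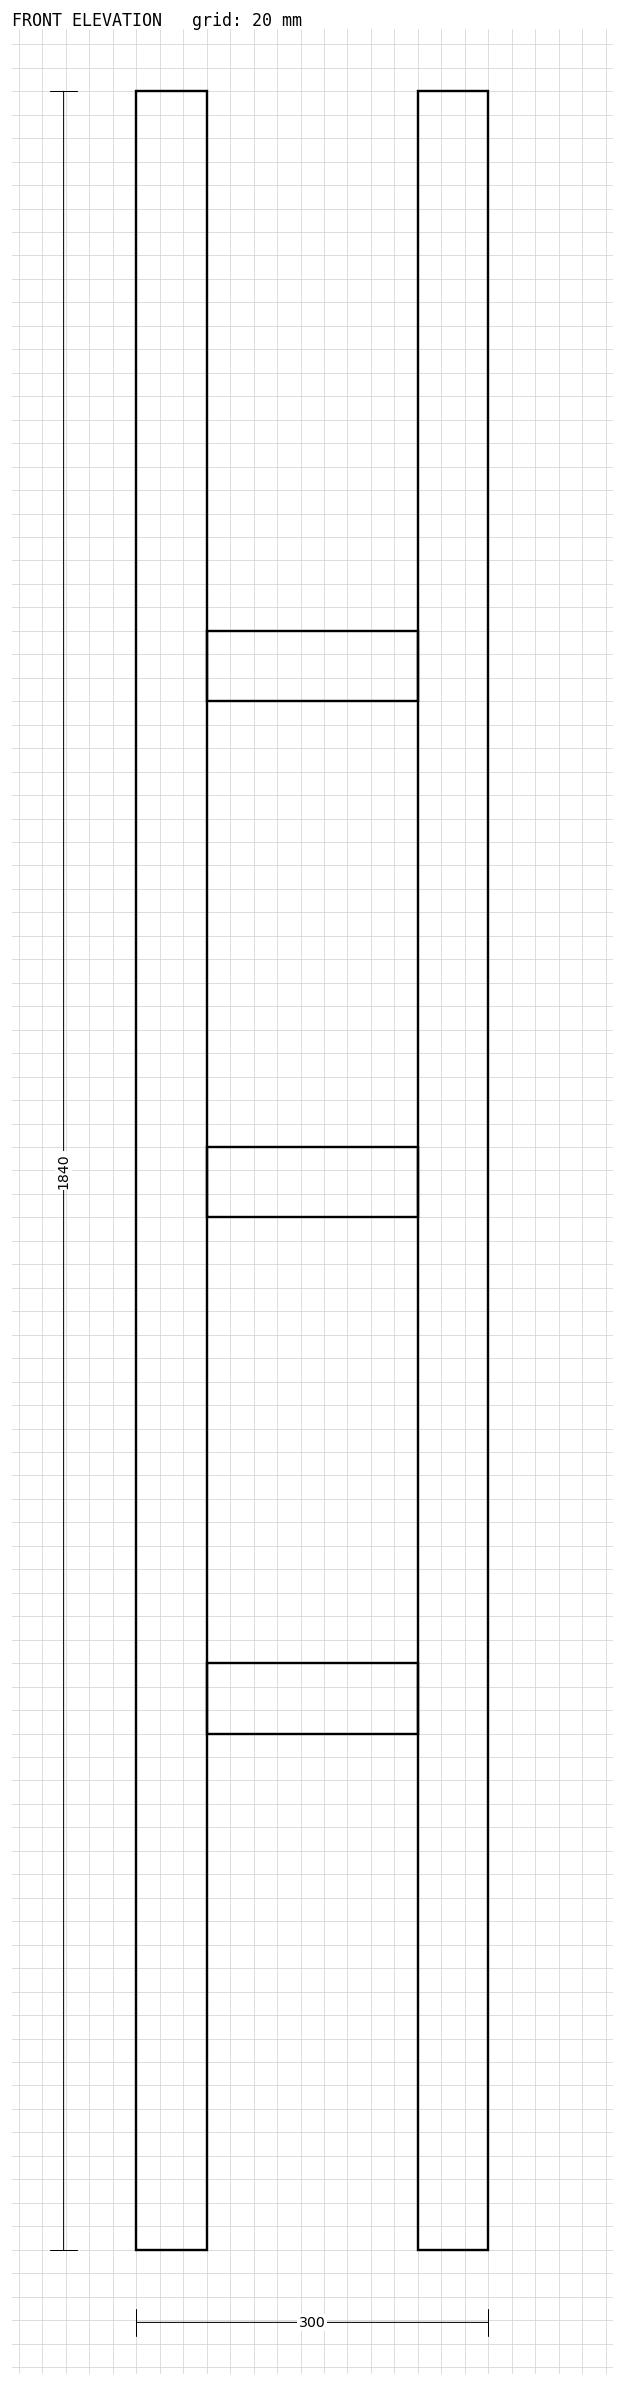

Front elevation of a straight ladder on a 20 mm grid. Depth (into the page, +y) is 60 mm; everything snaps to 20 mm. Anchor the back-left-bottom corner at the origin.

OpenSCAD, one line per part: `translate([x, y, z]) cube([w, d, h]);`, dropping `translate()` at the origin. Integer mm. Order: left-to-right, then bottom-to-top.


cube([60, 60, 1840]);
translate([60, 0, 440]) cube([180, 60, 60]);
translate([60, 0, 880]) cube([180, 60, 60]);
translate([60, 0, 1320]) cube([180, 60, 60]);
translate([240, 0, 0]) cube([60, 60, 1840]);
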